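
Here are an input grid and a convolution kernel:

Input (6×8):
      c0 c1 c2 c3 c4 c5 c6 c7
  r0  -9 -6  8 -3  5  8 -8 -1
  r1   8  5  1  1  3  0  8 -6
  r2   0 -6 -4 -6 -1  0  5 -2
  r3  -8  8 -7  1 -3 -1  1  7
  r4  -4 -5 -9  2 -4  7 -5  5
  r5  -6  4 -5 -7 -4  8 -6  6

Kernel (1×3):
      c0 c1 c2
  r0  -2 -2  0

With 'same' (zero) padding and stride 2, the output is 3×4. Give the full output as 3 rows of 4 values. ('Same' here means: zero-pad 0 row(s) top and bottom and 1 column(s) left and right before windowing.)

18 -4 -4 0
0 20 14 -10
8 28 4 -4

Output[0,0]: The receptive field on the zero-padded input at this output position is [0 -9 -6]. Elementwise product with the kernel and sum: 0·-2 + -9·-2.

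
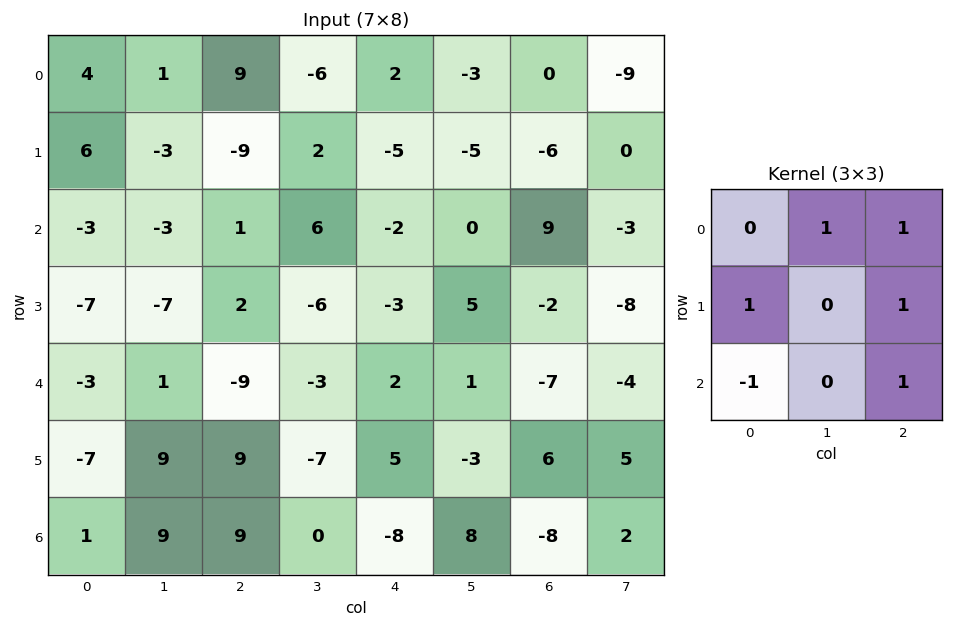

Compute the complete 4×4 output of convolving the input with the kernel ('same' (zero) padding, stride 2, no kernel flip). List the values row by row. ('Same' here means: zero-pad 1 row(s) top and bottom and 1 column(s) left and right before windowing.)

Output[0,0]: The receptive field on the zero-padded input at this output position is [0 0 0 / 0 4 1 / 0 6 -3]. Elementwise product with the kernel and sum: 0·1 + 0·1 + 0·1 + 1·1 + 0·-1 + -3·1.

-2 0 -16 -7
-7 -3 7 -22
-4 -22 4 -5
11 11 10 21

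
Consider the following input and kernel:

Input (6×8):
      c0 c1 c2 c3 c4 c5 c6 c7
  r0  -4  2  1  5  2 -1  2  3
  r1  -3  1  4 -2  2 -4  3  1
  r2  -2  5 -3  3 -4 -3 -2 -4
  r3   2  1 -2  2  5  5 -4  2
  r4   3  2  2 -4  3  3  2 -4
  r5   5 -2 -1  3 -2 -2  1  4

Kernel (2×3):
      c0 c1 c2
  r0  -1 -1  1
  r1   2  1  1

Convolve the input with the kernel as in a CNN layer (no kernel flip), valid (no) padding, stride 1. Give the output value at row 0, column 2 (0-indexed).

The receptive field on the input at this output position is [1 5 2 / 4 -2 2]. Elementwise product with the kernel and sum: 1·-1 + 5·-1 + 2·1 + 4·2 + -2·1 + 2·1.

4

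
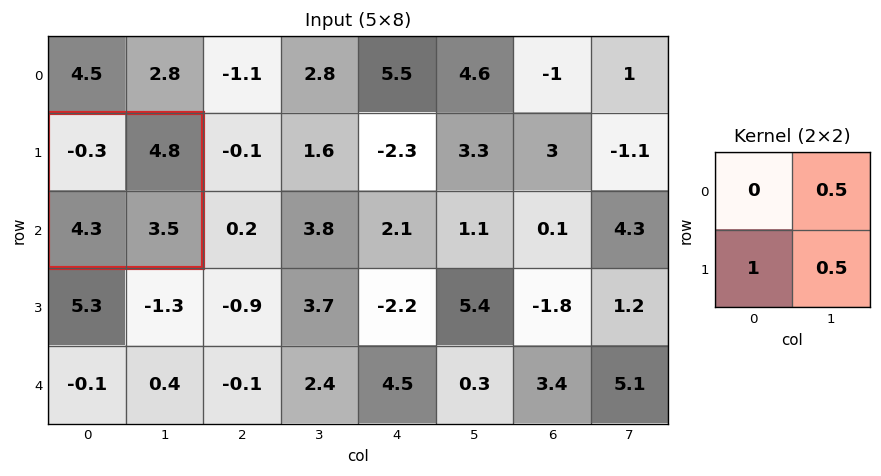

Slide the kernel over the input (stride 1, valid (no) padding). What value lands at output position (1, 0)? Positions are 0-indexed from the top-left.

The receptive field on the input at this output position is [-0.3 4.8 / 4.3 3.5]. Elementwise product with the kernel and sum: 4.8·0.5 + 4.3·1 + 3.5·0.5.

8.45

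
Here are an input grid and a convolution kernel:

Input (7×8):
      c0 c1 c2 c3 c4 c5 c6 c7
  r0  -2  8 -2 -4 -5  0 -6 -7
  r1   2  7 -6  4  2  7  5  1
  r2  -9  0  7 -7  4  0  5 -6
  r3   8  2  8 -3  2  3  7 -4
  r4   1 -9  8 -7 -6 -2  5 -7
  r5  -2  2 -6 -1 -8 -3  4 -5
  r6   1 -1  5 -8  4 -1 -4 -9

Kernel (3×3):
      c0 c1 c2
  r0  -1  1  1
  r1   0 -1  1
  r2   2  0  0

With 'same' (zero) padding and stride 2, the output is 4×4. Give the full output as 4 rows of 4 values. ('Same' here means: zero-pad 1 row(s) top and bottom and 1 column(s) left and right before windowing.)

Output[0,0]: The receptive field on the zero-padded input at this output position is [0 0 0 / 0 -2 8 / 0 2 7]. Elementwise product with the kernel and sum: 0·-1 + 0·1 + 0·1 + -2·-1 + 8·1 + 0·2.

10 12 13 13
18 -19 -5 -6
0 -8 10 -18
-2 -22 -15 -3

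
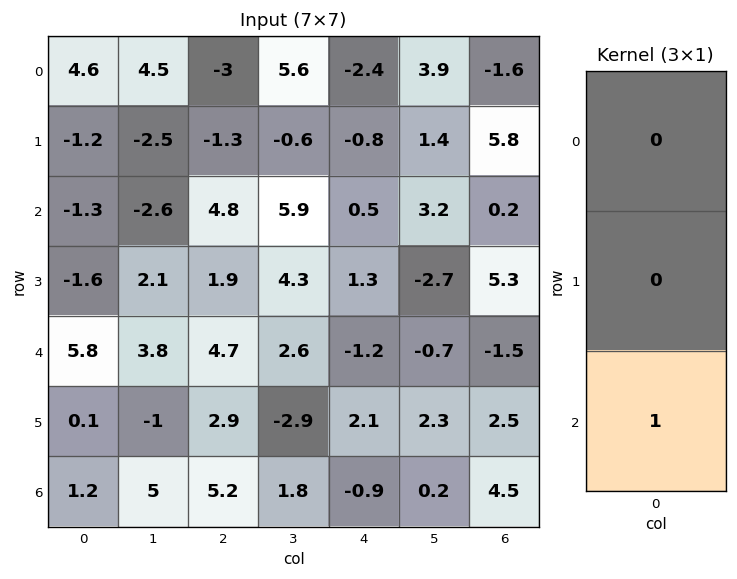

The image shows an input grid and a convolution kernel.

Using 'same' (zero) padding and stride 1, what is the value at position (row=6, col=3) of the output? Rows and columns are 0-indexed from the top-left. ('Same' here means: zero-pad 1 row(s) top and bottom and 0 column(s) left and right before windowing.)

The receptive field on the zero-padded input at this output position is [-2.9 / 1.8 / 0]. Elementwise product with the kernel and sum: 0·1.

0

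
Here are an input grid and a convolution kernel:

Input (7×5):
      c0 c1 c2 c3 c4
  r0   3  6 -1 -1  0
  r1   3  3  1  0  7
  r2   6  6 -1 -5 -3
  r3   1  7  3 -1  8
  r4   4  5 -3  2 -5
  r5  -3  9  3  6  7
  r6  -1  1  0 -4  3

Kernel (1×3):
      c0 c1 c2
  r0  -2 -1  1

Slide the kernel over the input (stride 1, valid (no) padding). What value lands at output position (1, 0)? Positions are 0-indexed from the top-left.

The receptive field on the input at this output position is [3 3 1]. Elementwise product with the kernel and sum: 3·-2 + 3·-1 + 1·1.

-8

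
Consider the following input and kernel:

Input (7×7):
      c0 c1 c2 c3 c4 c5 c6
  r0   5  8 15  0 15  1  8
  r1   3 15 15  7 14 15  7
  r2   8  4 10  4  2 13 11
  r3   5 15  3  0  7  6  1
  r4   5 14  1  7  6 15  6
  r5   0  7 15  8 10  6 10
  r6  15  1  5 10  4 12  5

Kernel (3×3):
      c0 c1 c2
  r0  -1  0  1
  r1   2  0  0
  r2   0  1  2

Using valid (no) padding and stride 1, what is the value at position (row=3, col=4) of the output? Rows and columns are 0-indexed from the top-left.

32

The receptive field on the input at this output position is [7 6 1 / 6 15 6 / 10 6 10]. Elementwise product with the kernel and sum: 7·-1 + 1·1 + 6·2 + 6·1 + 10·2.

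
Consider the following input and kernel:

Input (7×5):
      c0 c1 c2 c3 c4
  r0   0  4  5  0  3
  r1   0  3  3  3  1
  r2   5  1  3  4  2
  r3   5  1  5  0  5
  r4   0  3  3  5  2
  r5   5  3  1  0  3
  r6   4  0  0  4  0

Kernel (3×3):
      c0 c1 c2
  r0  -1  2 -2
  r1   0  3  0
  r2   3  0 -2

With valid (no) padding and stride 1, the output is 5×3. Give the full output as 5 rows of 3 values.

16 10 3
8 9 18
-12 11 6
9 27 -3
21 -12 3

Output[0,0]: The receptive field on the input at this output position is [0 4 5 / 0 3 3 / 5 1 3]. Elementwise product with the kernel and sum: 0·-1 + 4·2 + 5·-2 + 3·3 + 5·3 + 3·-2.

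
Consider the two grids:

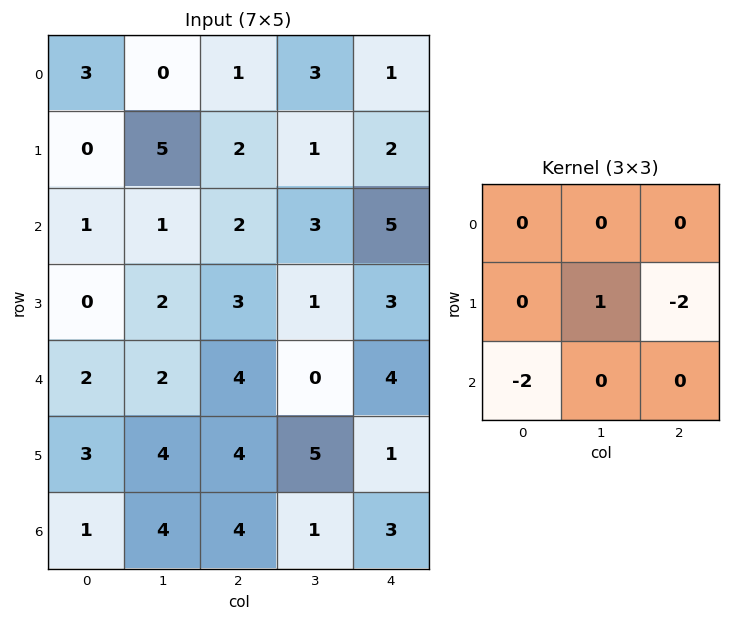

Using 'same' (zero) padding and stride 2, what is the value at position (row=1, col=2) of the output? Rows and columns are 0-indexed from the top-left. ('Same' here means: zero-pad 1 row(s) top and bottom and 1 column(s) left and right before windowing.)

3

The receptive field on the zero-padded input at this output position is [1 2 0 / 3 5 0 / 1 3 0]. Elementwise product with the kernel and sum: 5·1 + 0·-2 + 1·-2.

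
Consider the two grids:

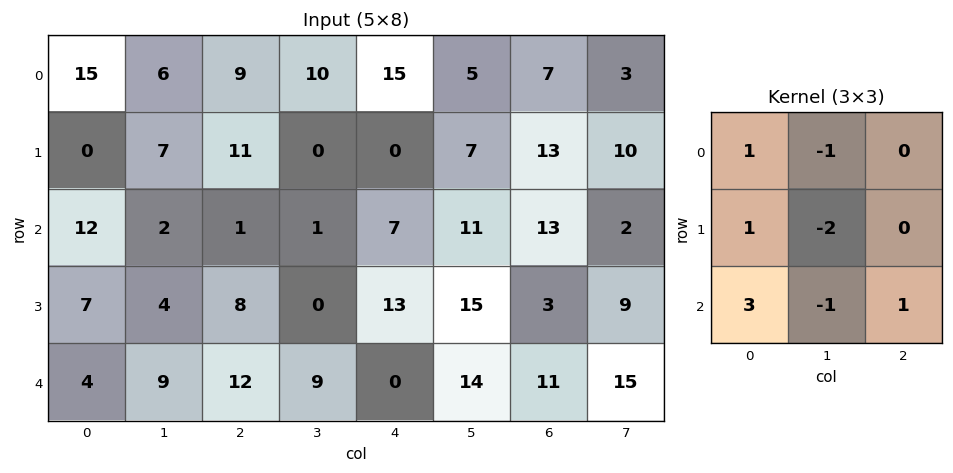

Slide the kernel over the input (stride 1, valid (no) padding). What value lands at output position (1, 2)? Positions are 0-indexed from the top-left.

The receptive field on the input at this output position is [11 0 0 / 1 1 7 / 8 0 13]. Elementwise product with the kernel and sum: 11·1 + 0·-1 + 1·1 + 1·-2 + 8·3 + 0·-1 + 13·1.

47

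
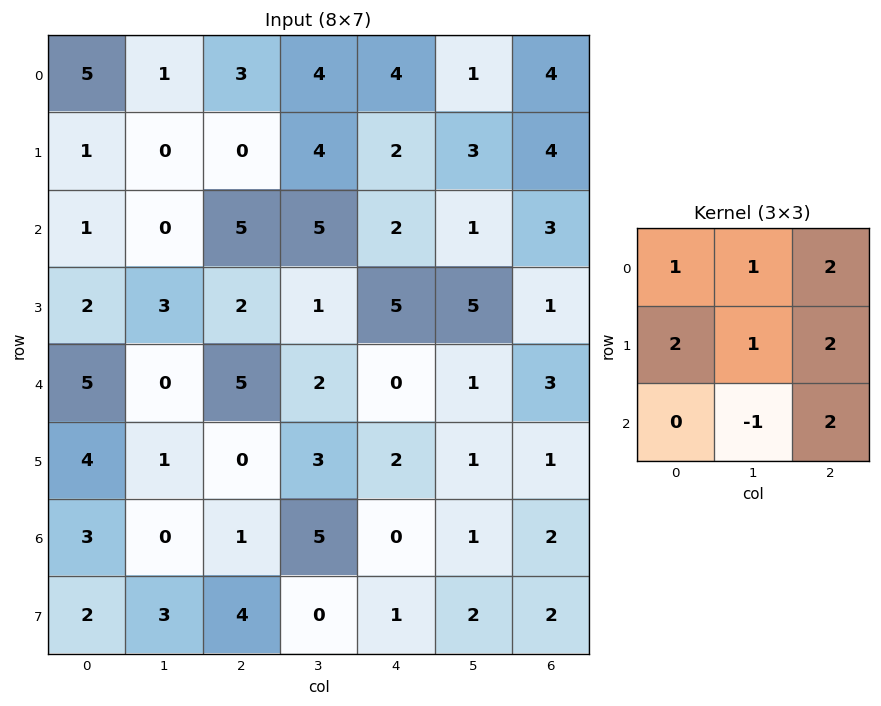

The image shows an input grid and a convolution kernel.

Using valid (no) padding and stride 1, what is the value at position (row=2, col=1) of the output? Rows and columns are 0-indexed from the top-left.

The receptive field on the input at this output position is [0 5 5 / 3 2 1 / 0 5 2]. Elementwise product with the kernel and sum: 0·1 + 5·1 + 5·2 + 3·2 + 2·1 + 1·2 + 5·-1 + 2·2.

24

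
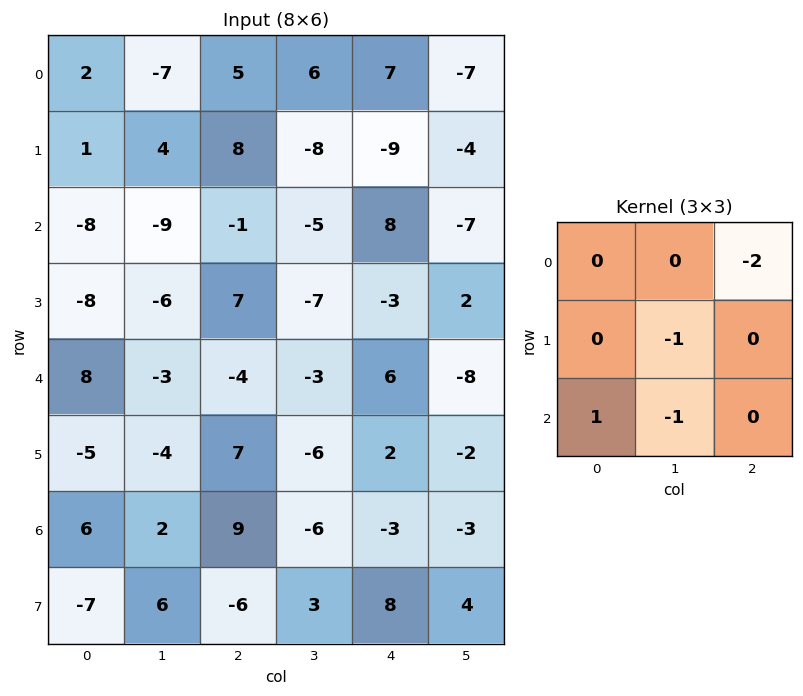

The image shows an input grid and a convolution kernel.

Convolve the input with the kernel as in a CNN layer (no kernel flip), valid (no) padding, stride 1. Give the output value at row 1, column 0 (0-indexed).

-9

The receptive field on the input at this output position is [1 4 8 / -8 -9 -1 / -8 -6 7]. Elementwise product with the kernel and sum: 8·-2 + -9·-1 + -8·1 + -6·-1.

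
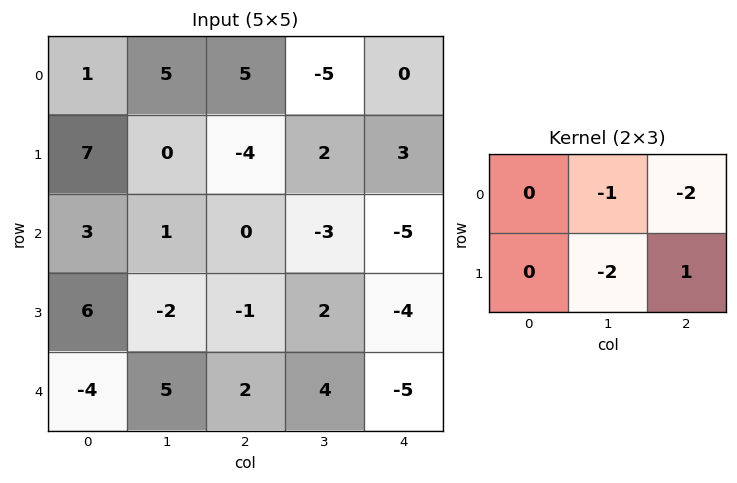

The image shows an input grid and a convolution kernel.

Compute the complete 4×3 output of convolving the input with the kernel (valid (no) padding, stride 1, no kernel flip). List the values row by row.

-19 15 4
6 -3 -7
2 10 5
-4 -3 -7

Output[0,0]: The receptive field on the input at this output position is [1 5 5 / 7 0 -4]. Elementwise product with the kernel and sum: 5·-1 + 5·-2 + 0·-2 + -4·1.
Output[0,1]: The receptive field on the input at this output position is [5 5 -5 / 0 -4 2]. Elementwise product with the kernel and sum: 5·-1 + -5·-2 + -4·-2 + 2·1.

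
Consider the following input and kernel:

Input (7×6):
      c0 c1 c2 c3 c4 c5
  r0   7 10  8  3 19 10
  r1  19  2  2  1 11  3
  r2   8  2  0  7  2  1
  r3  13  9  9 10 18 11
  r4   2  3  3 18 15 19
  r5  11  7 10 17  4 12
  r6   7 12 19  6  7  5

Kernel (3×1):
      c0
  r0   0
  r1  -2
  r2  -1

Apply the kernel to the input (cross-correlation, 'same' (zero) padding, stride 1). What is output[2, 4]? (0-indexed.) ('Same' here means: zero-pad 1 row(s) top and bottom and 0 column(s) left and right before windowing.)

-22

The receptive field on the zero-padded input at this output position is [11 / 2 / 18]. Elementwise product with the kernel and sum: 2·-2 + 18·-1.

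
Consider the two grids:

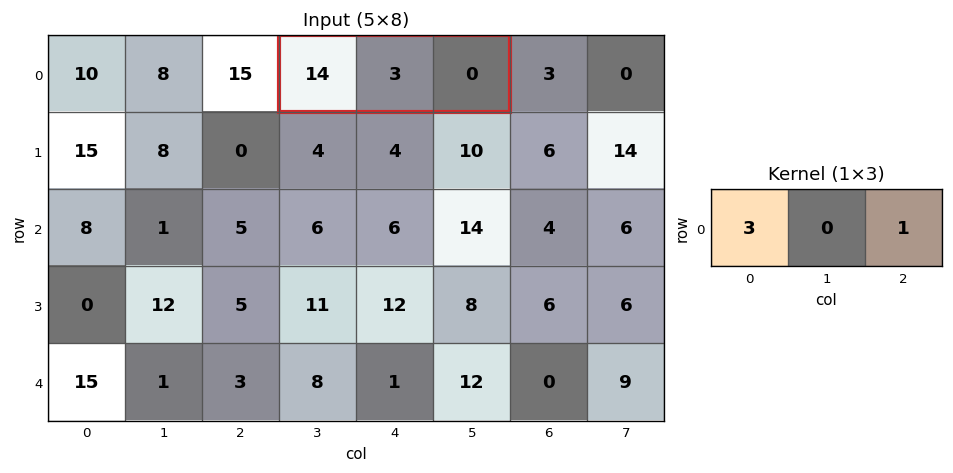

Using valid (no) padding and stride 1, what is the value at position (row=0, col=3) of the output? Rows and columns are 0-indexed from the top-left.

42

The receptive field on the input at this output position is [14 3 0]. Elementwise product with the kernel and sum: 14·3 + 0·1.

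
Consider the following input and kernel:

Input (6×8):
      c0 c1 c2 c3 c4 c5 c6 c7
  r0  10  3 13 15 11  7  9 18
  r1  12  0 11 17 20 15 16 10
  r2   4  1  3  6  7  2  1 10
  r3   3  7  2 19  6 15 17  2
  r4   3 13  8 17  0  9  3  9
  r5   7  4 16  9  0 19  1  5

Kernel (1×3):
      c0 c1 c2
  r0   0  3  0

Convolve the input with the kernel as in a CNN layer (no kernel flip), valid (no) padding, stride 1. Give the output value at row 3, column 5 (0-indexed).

51

The receptive field on the input at this output position is [15 17 2]. Elementwise product with the kernel and sum: 17·3.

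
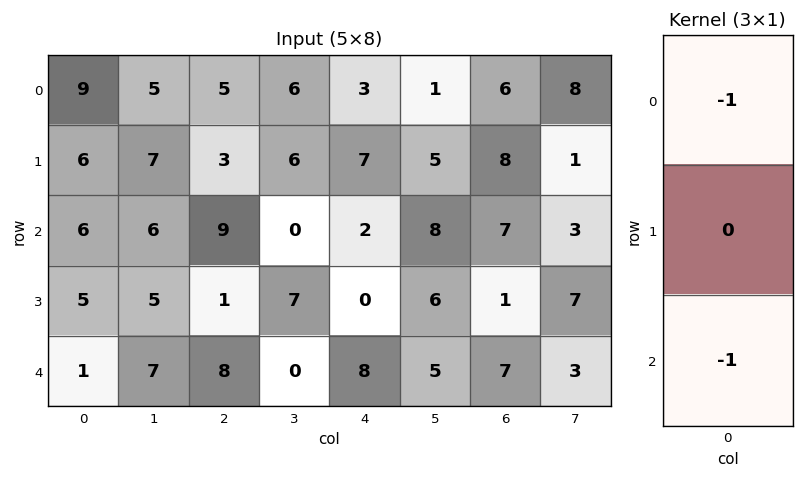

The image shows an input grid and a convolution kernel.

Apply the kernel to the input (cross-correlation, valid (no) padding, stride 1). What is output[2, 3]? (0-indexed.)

The receptive field on the input at this output position is [0 / 7 / 0]. Elementwise product with the kernel and sum: 0·-1 + 0·-1.

0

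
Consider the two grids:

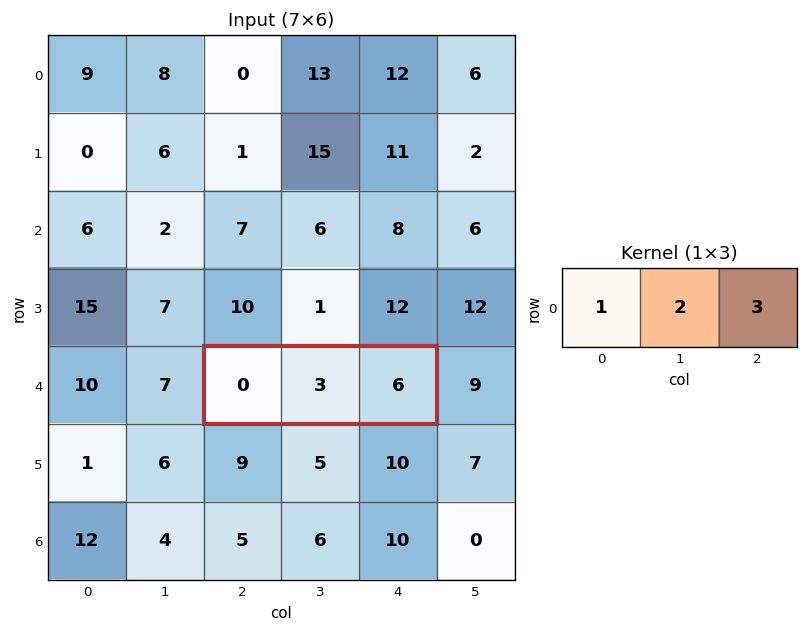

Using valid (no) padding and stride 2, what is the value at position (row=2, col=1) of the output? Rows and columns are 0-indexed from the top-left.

24

The receptive field on the input at this output position is [0 3 6]. Elementwise product with the kernel and sum: 0·1 + 3·2 + 6·3.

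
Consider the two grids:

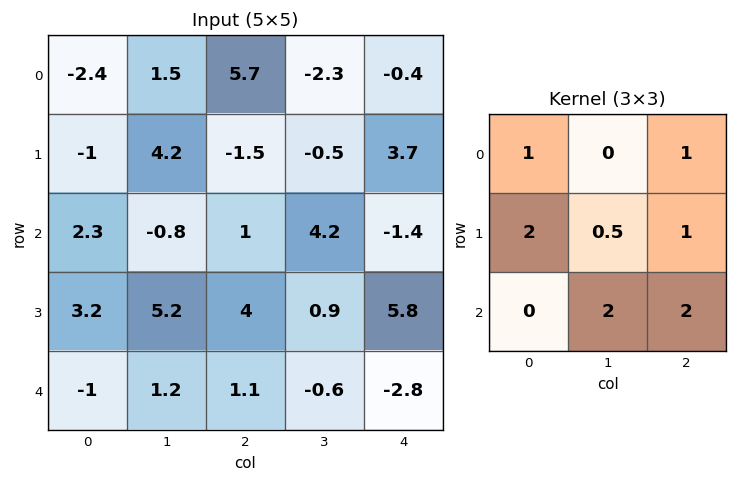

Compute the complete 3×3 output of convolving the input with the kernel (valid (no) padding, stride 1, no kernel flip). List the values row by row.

Output[0,0]: The receptive field on the input at this output position is [-2.4 1.5 5.7 / -1 4.2 -1.5 / 2.3 -0.8 1]. Elementwise product with the kernel and sum: -2.4·1 + 5.7·1 + -1·2 + 4.2·0.5 + -1.5·1 + -0.8·2 + 1·2.

2.3 16.75 11.35
21.1 16.6 18.3
20.9 17.7 7.05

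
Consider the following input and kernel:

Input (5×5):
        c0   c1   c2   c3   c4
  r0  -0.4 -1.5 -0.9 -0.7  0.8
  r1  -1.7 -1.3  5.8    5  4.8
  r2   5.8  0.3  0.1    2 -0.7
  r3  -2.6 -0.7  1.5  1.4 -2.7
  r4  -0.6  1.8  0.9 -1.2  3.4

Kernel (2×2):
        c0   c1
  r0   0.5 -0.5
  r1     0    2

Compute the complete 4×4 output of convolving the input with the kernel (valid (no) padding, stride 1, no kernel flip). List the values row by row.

-2.05 11.3 9.9 8.85
0.4 -3.35 4.4 -1.3
1.35 3.1 1.85 -4.05
2.65 0.7 -2.35 8.85

Output[0,0]: The receptive field on the input at this output position is [-0.4 -1.5 / -1.7 -1.3]. Elementwise product with the kernel and sum: -0.4·0.5 + -1.5·-0.5 + -1.3·2.
Output[0,1]: The receptive field on the input at this output position is [-1.5 -0.9 / -1.3 5.8]. Elementwise product with the kernel and sum: -1.5·0.5 + -0.9·-0.5 + 5.8·2.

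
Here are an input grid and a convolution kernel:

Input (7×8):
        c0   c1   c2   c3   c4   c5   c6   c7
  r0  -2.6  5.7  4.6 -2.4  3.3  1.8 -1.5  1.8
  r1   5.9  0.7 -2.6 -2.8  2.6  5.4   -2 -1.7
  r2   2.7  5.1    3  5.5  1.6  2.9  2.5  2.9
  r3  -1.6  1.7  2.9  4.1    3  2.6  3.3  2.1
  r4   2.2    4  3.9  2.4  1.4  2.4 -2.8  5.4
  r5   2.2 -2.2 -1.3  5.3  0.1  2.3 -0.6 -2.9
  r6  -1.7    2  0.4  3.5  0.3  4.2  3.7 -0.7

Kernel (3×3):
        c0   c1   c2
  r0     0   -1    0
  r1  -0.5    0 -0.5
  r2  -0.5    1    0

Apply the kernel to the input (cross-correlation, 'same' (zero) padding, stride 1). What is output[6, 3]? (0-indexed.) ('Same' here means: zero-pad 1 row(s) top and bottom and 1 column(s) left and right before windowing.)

The receptive field on the zero-padded input at this output position is [-1.3 5.3 0.1 / 0.4 3.5 0.3 / 0 0 0]. Elementwise product with the kernel and sum: 5.3·-1 + 0.4·-0.5 + 0.3·-0.5 + 0·-0.5 + 0·1.

-5.65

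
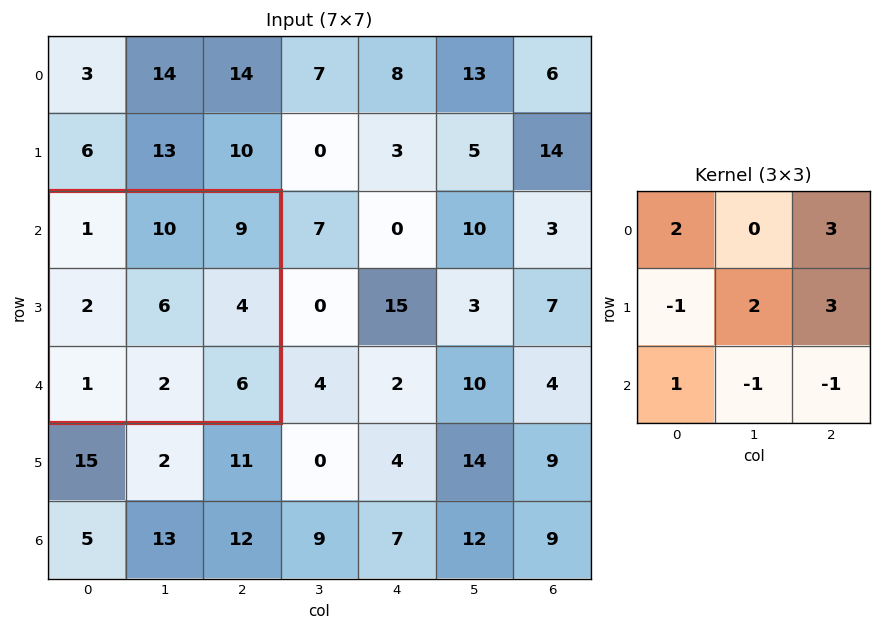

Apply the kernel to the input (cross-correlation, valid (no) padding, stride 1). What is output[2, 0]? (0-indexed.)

44

The receptive field on the input at this output position is [1 10 9 / 2 6 4 / 1 2 6]. Elementwise product with the kernel and sum: 1·2 + 9·3 + 2·-1 + 6·2 + 4·3 + 1·1 + 2·-1 + 6·-1.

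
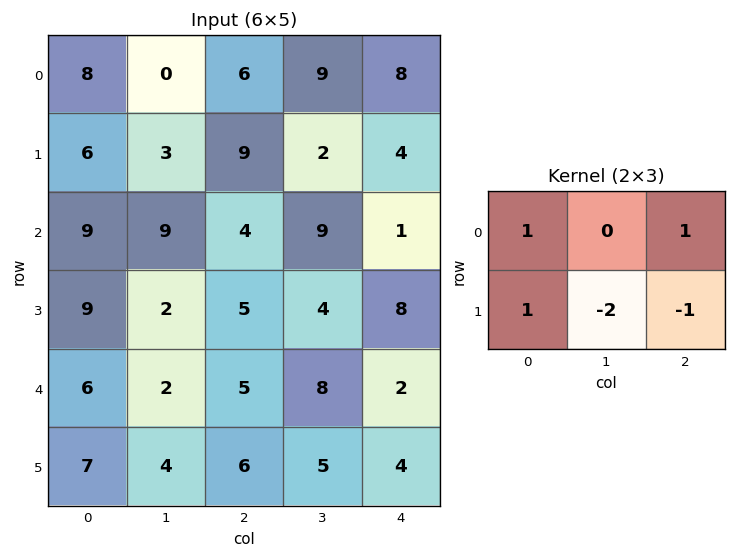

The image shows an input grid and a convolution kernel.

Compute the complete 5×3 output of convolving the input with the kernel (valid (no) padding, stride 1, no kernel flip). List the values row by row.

5 -8 15
2 -3 -2
13 6 -6
11 -10 0
4 -3 -1

Output[0,0]: The receptive field on the input at this output position is [8 0 6 / 6 3 9]. Elementwise product with the kernel and sum: 8·1 + 6·1 + 6·1 + 3·-2 + 9·-1.
Output[0,1]: The receptive field on the input at this output position is [0 6 9 / 3 9 2]. Elementwise product with the kernel and sum: 0·1 + 9·1 + 3·1 + 9·-2 + 2·-1.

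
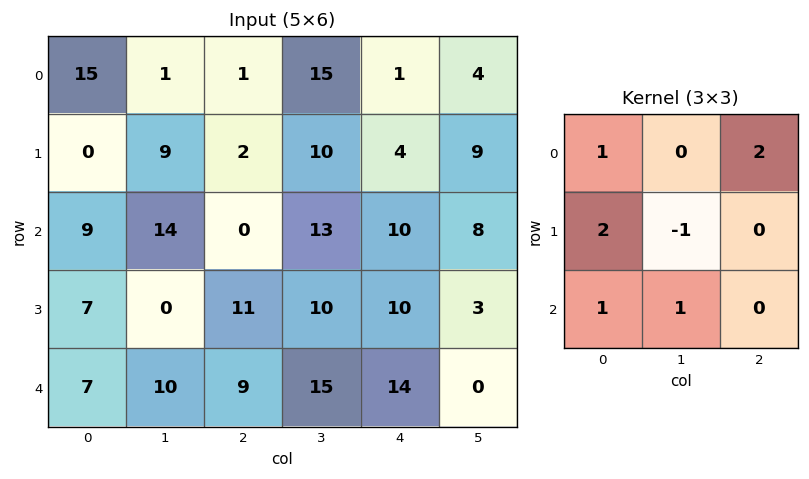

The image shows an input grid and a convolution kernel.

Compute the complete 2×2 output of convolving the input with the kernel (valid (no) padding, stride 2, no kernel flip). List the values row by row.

31 10
40 56

Output[0,0]: The receptive field on the input at this output position is [15 1 1 / 0 9 2 / 9 14 0]. Elementwise product with the kernel and sum: 15·1 + 1·2 + 0·2 + 9·-1 + 9·1 + 14·1.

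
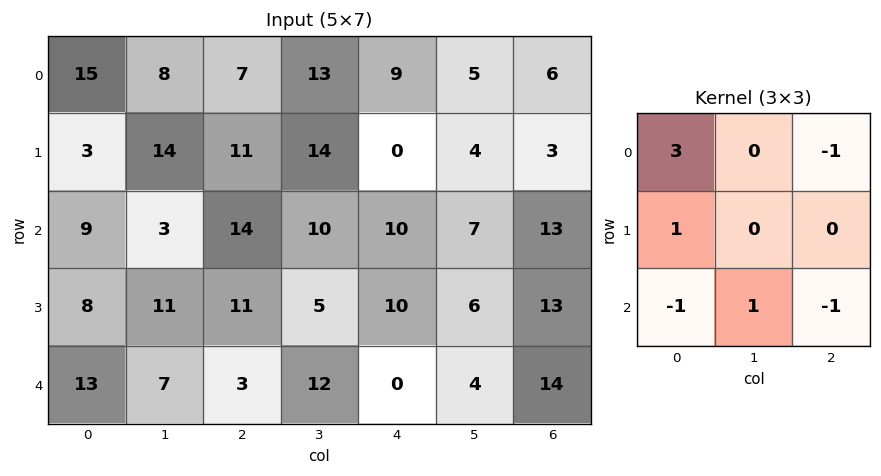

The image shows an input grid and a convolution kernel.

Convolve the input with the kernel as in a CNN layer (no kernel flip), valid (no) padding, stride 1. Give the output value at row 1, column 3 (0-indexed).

47

The receptive field on the input at this output position is [14 0 4 / 10 10 7 / 5 10 6]. Elementwise product with the kernel and sum: 14·3 + 4·-1 + 10·1 + 5·-1 + 10·1 + 6·-1.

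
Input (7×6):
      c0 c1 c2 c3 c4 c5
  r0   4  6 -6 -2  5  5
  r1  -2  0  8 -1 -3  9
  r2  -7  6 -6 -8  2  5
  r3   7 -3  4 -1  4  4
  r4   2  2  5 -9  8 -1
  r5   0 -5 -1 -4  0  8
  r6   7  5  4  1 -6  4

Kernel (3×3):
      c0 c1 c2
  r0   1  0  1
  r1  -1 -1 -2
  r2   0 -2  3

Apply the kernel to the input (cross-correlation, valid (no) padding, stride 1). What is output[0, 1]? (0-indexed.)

-14

The receptive field on the input at this output position is [6 -6 -2 / 0 8 -1 / 6 -6 -8]. Elementwise product with the kernel and sum: 6·1 + -2·1 + 0·-1 + 8·-1 + -1·-2 + -6·-2 + -8·3.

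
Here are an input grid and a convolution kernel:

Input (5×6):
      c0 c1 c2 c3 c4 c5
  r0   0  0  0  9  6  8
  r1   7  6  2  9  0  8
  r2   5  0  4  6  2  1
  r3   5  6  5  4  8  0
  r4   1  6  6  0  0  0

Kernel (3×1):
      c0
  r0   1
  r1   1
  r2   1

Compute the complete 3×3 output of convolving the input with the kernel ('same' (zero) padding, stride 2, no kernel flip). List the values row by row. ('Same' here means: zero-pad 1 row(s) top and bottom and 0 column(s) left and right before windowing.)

7 2 6
17 11 10
6 11 8

Output[0,0]: The receptive field on the zero-padded input at this output position is [0 / 0 / 7]. Elementwise product with the kernel and sum: 0·1 + 0·1 + 7·1.
Output[0,1]: The receptive field on the zero-padded input at this output position is [0 / 0 / 2]. Elementwise product with the kernel and sum: 0·1 + 0·1 + 2·1.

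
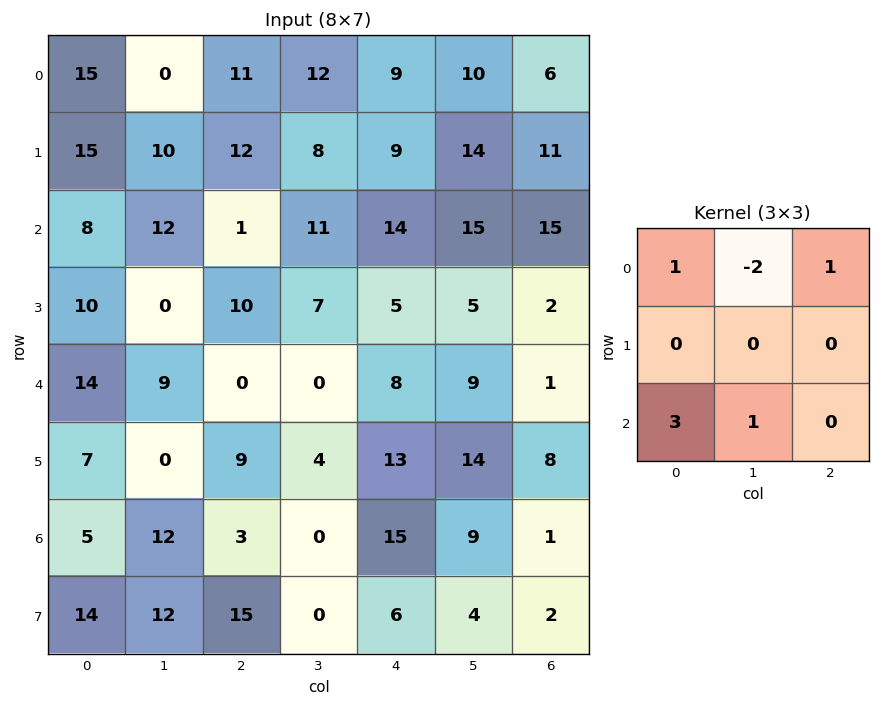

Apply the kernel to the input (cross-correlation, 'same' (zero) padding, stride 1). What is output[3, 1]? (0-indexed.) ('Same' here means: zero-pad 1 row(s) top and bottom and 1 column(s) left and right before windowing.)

36

The receptive field on the zero-padded input at this output position is [8 12 1 / 10 0 10 / 14 9 0]. Elementwise product with the kernel and sum: 8·1 + 12·-2 + 1·1 + 14·3 + 9·1.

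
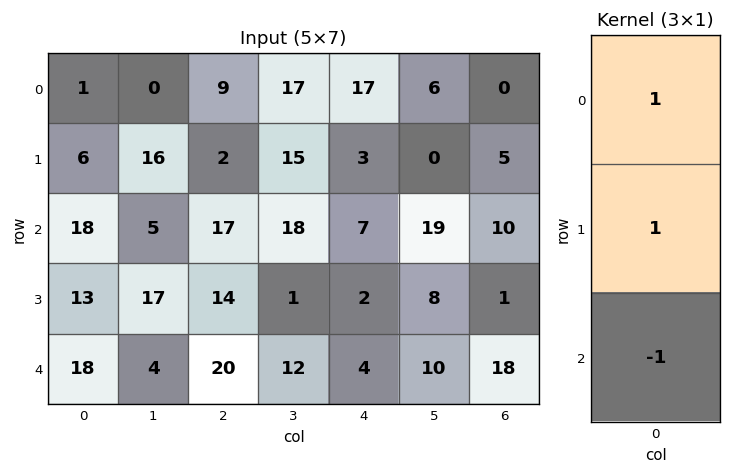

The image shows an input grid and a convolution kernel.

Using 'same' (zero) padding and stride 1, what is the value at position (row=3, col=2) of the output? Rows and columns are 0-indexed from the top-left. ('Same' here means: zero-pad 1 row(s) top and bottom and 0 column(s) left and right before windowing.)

The receptive field on the zero-padded input at this output position is [17 / 14 / 20]. Elementwise product with the kernel and sum: 17·1 + 14·1 + 20·-1.

11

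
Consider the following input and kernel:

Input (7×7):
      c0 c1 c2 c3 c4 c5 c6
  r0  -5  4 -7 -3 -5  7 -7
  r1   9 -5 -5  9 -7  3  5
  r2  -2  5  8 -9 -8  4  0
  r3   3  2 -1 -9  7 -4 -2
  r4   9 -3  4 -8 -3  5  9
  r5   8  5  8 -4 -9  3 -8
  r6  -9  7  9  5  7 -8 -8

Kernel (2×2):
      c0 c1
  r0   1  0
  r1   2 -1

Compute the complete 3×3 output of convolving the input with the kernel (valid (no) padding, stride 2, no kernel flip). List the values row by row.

Output[0,0]: The receptive field on the input at this output position is [-5 4 / 9 -5]. Elementwise product with the kernel and sum: -5·1 + 9·2 + -5·-1.

18 -26 -22
2 15 10
20 24 -24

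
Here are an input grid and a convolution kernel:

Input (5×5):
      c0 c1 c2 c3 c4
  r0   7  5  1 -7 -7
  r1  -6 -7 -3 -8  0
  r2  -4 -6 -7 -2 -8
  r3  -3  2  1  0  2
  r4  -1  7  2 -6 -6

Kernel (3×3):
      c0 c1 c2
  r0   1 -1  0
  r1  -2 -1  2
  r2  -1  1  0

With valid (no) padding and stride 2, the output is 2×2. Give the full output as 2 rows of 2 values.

13 27
16 -11

Output[0,0]: The receptive field on the input at this output position is [7 5 1 / -6 -7 -3 / -4 -6 -7]. Elementwise product with the kernel and sum: 7·1 + 5·-1 + -6·-2 + -7·-1 + -3·2 + -4·-1 + -6·1.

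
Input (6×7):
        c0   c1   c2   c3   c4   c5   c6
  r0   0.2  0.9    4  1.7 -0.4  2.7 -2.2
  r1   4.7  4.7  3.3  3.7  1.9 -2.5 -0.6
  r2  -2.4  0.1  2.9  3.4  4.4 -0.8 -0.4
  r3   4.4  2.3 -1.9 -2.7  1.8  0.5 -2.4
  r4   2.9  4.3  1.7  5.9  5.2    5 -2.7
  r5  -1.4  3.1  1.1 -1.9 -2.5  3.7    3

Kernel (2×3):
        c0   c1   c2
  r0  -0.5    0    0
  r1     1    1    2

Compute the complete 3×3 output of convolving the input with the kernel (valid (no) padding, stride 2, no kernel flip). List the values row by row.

Output[0,0]: The receptive field on the input at this output position is [0.2 0.9 4 / 4.7 4.7 3.3]. Elementwise product with the kernel and sum: 0.2·-0.5 + 4.7·1 + 4.7·1 + 3.3·2.

15.9 8.8 -1.6
4.1 -2.45 -4.7
2.45 -6.65 4.6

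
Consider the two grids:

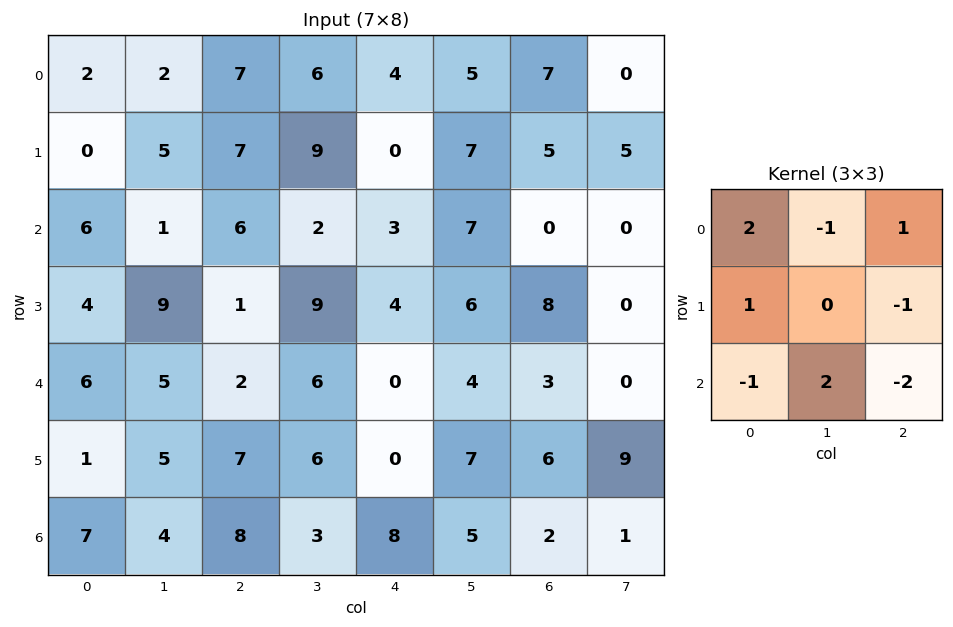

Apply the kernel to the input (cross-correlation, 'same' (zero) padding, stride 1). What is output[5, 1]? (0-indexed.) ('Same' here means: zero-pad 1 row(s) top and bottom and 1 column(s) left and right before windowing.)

The receptive field on the zero-padded input at this output position is [6 5 2 / 1 5 7 / 7 4 8]. Elementwise product with the kernel and sum: 6·2 + 5·-1 + 2·1 + 1·1 + 7·-1 + 7·-1 + 4·2 + 8·-2.

-12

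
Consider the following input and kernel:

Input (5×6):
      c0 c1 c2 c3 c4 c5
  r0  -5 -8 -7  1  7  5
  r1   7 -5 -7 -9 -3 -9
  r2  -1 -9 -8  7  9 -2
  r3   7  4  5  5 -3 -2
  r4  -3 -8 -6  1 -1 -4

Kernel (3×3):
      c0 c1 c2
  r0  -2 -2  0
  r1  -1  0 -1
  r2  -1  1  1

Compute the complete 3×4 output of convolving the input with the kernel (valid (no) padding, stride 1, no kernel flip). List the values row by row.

10 52 46 2
7 32 28 9
-3 28 6 -41

Output[0,0]: The receptive field on the input at this output position is [-5 -8 -7 / 7 -5 -7 / -1 -9 -8]. Elementwise product with the kernel and sum: -5·-2 + -8·-2 + 7·-1 + -7·-1 + -1·-1 + -9·1 + -8·1.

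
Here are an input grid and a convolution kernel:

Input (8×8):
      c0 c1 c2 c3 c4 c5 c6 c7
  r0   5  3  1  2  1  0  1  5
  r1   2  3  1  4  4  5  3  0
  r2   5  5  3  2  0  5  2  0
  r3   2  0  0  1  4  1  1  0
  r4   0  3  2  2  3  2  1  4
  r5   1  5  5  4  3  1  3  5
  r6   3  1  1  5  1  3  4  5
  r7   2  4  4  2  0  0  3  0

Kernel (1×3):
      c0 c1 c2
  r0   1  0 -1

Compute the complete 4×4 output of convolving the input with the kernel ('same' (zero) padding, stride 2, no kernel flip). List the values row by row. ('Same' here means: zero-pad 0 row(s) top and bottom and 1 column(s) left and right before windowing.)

Output[0,0]: The receptive field on the zero-padded input at this output position is [0 5 3]. Elementwise product with the kernel and sum: 0·1 + 3·-1.

-3 1 2 -5
-5 3 -3 5
-3 1 0 -2
-1 -4 2 -2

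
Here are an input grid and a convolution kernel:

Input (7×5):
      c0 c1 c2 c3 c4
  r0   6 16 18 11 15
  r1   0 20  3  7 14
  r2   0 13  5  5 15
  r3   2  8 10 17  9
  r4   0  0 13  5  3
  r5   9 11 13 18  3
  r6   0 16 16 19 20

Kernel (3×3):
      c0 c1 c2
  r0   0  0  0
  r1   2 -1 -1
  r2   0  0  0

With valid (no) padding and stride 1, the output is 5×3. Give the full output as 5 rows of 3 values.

-23 30 -15
-18 16 -10
-14 -11 -6
-13 -18 18
-6 -9 5

Output[0,0]: The receptive field on the input at this output position is [6 16 18 / 0 20 3 / 0 13 5]. Elementwise product with the kernel and sum: 0·2 + 20·-1 + 3·-1.
Output[0,1]: The receptive field on the input at this output position is [16 18 11 / 20 3 7 / 13 5 5]. Elementwise product with the kernel and sum: 20·2 + 3·-1 + 7·-1.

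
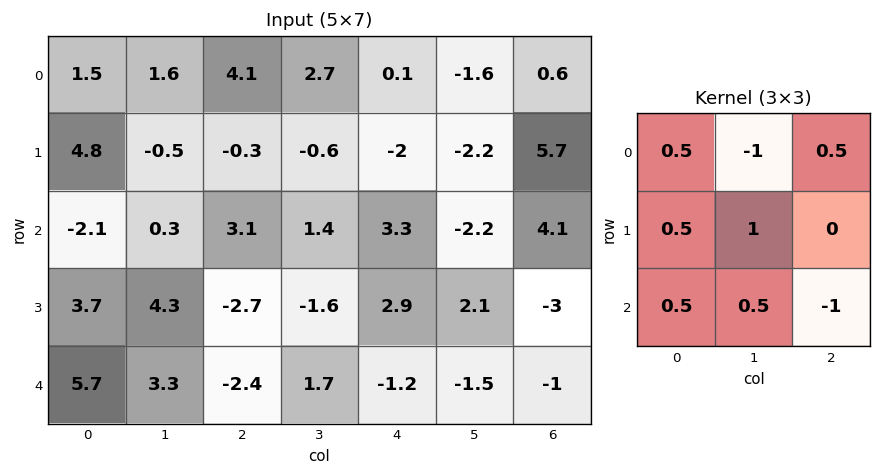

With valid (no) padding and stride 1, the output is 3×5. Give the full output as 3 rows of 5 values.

-0.9 -2.2 -2.4 2.7 -4.8
8.7 5.4 -2.65 3.15 9
13.25 -4.05 -0.3 0.15 9.1

Output[0,0]: The receptive field on the input at this output position is [1.5 1.6 4.1 / 4.8 -0.5 -0.3 / -2.1 0.3 3.1]. Elementwise product with the kernel and sum: 1.5·0.5 + 1.6·-1 + 4.1·0.5 + 4.8·0.5 + -0.5·1 + -2.1·0.5 + 0.3·0.5 + 3.1·-1.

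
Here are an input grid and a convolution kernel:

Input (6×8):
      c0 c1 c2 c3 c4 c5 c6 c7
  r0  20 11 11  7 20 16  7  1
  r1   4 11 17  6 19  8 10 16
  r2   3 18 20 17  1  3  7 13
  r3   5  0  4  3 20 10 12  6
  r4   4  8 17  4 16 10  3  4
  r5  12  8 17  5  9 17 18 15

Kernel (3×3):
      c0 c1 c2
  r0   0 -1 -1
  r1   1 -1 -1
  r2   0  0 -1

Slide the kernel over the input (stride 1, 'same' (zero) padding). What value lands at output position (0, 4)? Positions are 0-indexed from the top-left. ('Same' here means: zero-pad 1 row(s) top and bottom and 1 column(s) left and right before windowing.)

-37

The receptive field on the zero-padded input at this output position is [0 0 0 / 7 20 16 / 6 19 8]. Elementwise product with the kernel and sum: 0·-1 + 0·-1 + 7·1 + 20·-1 + 16·-1 + 8·-1.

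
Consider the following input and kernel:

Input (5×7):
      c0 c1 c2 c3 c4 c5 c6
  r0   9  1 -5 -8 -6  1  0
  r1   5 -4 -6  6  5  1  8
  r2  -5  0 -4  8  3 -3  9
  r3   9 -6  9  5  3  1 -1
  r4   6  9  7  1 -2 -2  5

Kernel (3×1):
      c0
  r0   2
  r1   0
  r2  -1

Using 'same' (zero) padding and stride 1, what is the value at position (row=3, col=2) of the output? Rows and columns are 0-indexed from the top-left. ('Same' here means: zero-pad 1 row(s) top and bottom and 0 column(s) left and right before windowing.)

-15

The receptive field on the zero-padded input at this output position is [-4 / 9 / 7]. Elementwise product with the kernel and sum: -4·2 + 7·-1.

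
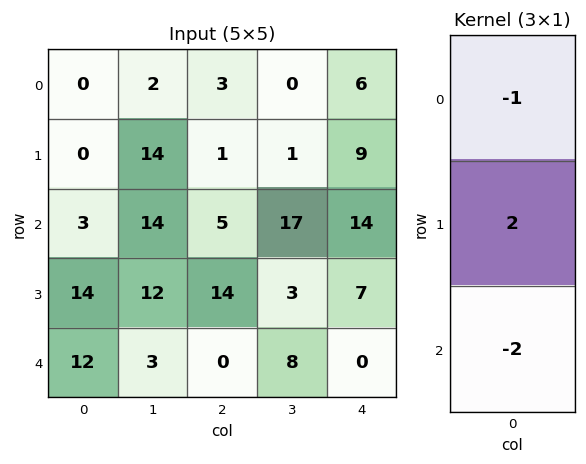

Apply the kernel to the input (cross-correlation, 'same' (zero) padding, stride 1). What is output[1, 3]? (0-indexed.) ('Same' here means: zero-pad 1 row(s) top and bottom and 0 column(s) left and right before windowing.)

The receptive field on the zero-padded input at this output position is [0 / 1 / 17]. Elementwise product with the kernel and sum: 0·-1 + 1·2 + 17·-2.

-32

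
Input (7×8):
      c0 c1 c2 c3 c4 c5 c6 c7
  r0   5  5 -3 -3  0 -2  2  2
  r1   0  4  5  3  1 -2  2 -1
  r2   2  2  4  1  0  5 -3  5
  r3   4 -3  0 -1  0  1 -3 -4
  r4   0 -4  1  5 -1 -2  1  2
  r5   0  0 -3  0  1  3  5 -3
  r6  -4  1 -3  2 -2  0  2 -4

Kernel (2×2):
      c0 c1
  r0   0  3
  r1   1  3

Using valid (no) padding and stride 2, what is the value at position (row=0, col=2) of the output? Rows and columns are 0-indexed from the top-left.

The receptive field on the input at this output position is [0 -2 / 1 -2]. Elementwise product with the kernel and sum: -2·3 + 1·1 + -2·3.

-11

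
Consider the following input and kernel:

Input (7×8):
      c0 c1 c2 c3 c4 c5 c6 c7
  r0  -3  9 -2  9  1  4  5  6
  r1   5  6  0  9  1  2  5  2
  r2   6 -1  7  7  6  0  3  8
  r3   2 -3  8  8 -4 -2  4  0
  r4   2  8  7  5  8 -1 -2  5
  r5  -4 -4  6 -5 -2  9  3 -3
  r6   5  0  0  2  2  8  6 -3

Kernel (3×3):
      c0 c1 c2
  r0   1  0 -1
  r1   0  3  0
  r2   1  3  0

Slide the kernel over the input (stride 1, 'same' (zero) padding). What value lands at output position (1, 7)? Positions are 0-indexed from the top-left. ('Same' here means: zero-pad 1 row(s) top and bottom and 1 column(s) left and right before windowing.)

38

The receptive field on the zero-padded input at this output position is [5 6 0 / 5 2 0 / 3 8 0]. Elementwise product with the kernel and sum: 5·1 + 0·-1 + 2·3 + 3·1 + 8·3.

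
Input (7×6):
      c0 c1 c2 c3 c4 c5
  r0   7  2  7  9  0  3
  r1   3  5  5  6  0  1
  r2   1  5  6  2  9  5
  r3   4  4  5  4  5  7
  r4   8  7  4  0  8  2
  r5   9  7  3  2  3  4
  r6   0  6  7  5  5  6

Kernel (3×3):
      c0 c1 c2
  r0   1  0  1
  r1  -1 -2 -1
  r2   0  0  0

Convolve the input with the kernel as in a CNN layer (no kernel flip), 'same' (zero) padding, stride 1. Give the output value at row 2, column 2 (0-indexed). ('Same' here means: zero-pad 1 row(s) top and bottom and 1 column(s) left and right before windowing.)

-8

The receptive field on the zero-padded input at this output position is [5 5 6 / 5 6 2 / 4 5 4]. Elementwise product with the kernel and sum: 5·1 + 6·1 + 5·-1 + 6·-2 + 2·-1.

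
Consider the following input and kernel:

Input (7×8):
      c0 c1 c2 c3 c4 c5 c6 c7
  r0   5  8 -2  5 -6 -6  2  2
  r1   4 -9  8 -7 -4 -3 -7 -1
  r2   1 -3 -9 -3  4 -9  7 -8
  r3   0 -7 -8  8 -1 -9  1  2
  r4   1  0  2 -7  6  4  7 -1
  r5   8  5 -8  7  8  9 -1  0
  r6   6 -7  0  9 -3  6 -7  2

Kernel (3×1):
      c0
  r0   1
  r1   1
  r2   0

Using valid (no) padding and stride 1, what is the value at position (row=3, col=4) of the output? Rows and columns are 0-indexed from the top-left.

The receptive field on the input at this output position is [-1 / 6 / 8]. Elementwise product with the kernel and sum: -1·1 + 6·1.

5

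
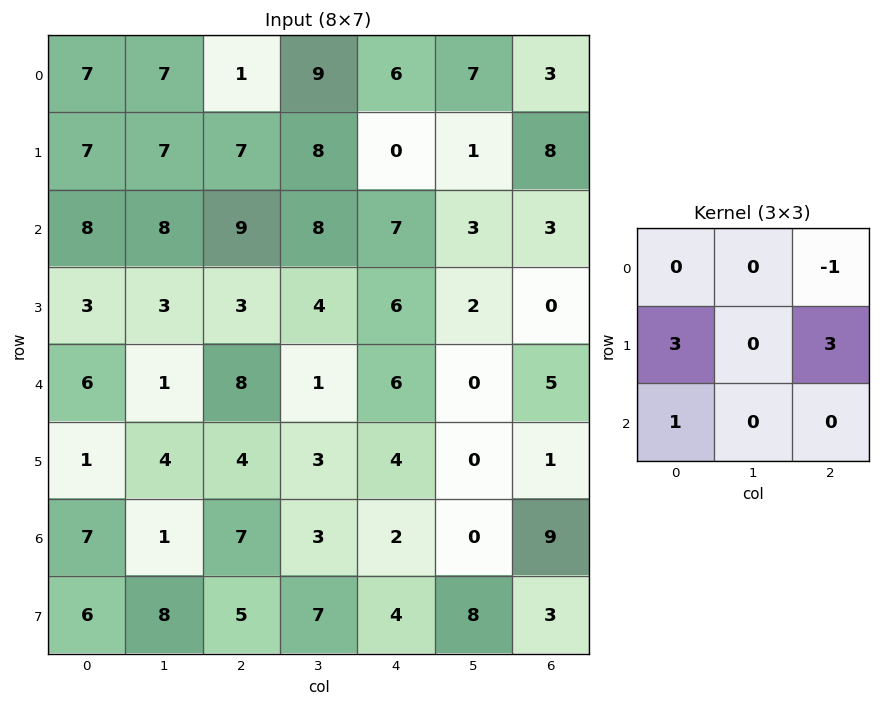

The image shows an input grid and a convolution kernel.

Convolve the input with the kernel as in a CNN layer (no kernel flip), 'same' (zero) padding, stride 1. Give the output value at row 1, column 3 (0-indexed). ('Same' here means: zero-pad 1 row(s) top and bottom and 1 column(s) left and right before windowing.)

24

The receptive field on the zero-padded input at this output position is [1 9 6 / 7 8 0 / 9 8 7]. Elementwise product with the kernel and sum: 6·-1 + 7·3 + 0·3 + 9·1.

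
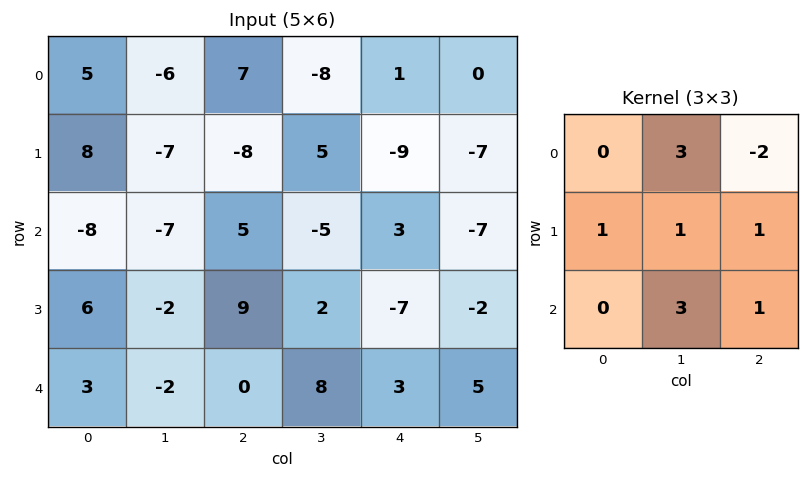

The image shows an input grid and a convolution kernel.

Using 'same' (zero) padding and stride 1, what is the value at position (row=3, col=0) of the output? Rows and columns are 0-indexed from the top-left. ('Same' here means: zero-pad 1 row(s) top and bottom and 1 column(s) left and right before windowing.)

The receptive field on the zero-padded input at this output position is [0 -8 -7 / 0 6 -2 / 0 3 -2]. Elementwise product with the kernel and sum: -8·3 + -7·-2 + 0·1 + 6·1 + -2·1 + 3·3 + -2·1.

1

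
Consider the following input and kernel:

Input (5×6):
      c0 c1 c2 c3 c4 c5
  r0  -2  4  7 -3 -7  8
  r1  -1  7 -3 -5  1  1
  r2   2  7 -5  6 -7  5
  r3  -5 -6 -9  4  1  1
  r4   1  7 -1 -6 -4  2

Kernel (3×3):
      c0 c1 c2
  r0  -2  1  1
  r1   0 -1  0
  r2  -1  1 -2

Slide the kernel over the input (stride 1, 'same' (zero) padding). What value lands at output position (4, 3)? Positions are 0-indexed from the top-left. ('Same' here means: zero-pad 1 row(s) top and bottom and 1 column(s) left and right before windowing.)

The receptive field on the zero-padded input at this output position is [-9 4 1 / -1 -6 -4 / 0 0 0]. Elementwise product with the kernel and sum: -9·-2 + 4·1 + 1·1 + -6·-1 + 0·-1 + 0·1 + 0·-2.

29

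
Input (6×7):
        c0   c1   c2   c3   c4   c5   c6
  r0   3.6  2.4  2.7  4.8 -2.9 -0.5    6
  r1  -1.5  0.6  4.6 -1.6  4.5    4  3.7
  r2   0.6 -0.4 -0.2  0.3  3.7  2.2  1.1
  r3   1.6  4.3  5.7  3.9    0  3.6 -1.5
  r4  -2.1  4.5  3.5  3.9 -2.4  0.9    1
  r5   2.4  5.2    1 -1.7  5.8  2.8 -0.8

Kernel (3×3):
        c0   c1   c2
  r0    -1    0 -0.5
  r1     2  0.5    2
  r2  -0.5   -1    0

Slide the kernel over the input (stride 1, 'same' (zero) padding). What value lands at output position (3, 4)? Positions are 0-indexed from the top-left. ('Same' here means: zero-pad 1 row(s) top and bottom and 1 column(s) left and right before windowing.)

14.05

The receptive field on the zero-padded input at this output position is [0.3 3.7 2.2 / 3.9 0 3.6 / 3.9 -2.4 0.9]. Elementwise product with the kernel and sum: 0.3·-1 + 2.2·-0.5 + 3.9·2 + 0·0.5 + 3.6·2 + 3.9·-0.5 + -2.4·-1.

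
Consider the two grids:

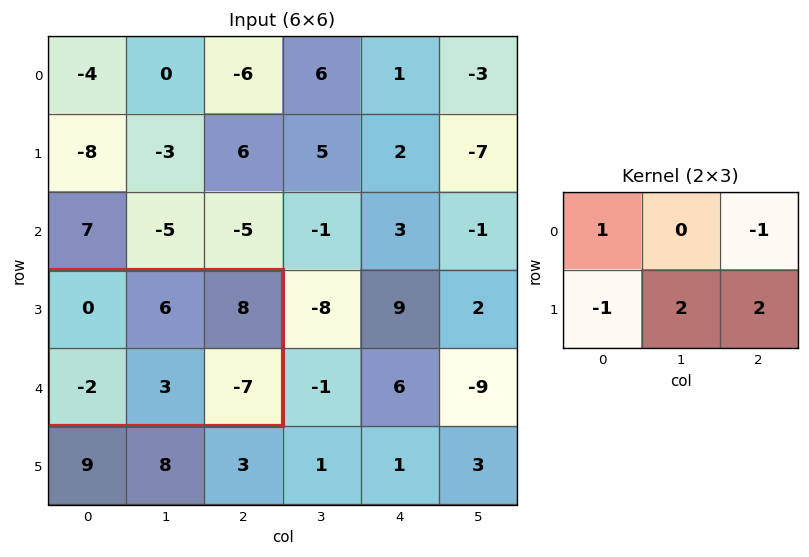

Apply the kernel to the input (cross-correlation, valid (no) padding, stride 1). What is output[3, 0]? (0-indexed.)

-14

The receptive field on the input at this output position is [0 6 8 / -2 3 -7]. Elementwise product with the kernel and sum: 0·1 + 8·-1 + -2·-1 + 3·2 + -7·2.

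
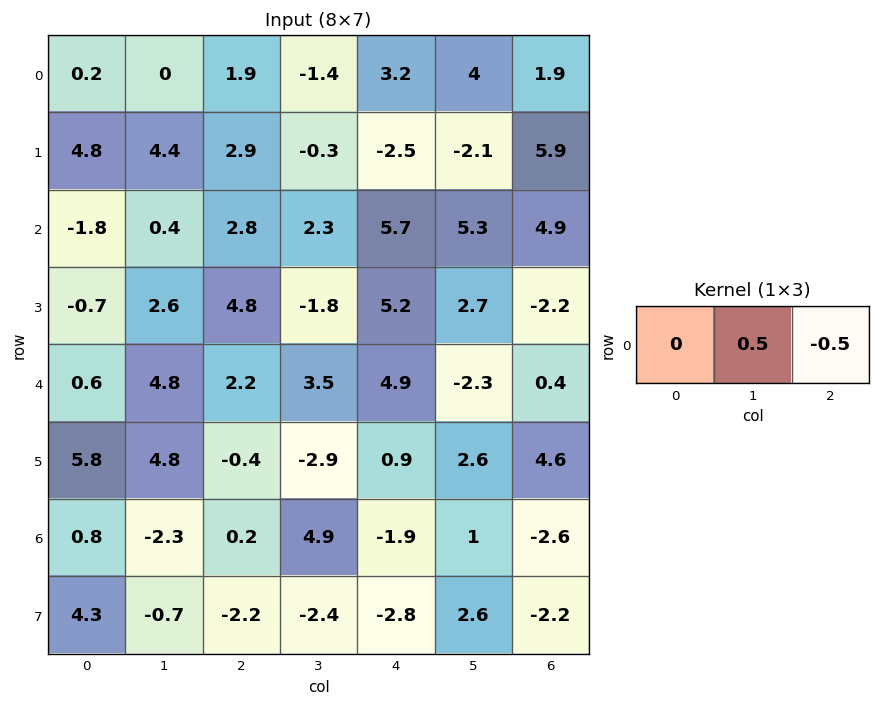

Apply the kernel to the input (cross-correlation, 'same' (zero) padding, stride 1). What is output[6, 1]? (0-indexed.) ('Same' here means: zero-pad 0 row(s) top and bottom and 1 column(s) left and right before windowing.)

The receptive field on the zero-padded input at this output position is [0.8 -2.3 0.2]. Elementwise product with the kernel and sum: -2.3·0.5 + 0.2·-0.5.

-1.25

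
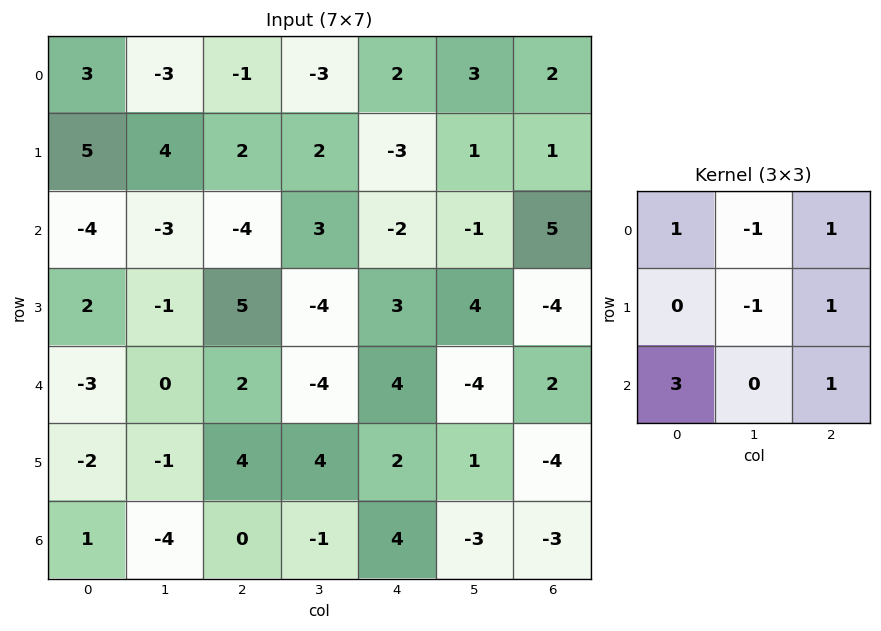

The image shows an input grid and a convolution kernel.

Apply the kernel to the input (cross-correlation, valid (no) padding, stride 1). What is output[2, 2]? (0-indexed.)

The receptive field on the input at this output position is [-4 3 -2 / 5 -4 3 / 2 -4 4]. Elementwise product with the kernel and sum: -4·1 + 3·-1 + -2·1 + -4·-1 + 3·1 + 2·3 + 4·1.

8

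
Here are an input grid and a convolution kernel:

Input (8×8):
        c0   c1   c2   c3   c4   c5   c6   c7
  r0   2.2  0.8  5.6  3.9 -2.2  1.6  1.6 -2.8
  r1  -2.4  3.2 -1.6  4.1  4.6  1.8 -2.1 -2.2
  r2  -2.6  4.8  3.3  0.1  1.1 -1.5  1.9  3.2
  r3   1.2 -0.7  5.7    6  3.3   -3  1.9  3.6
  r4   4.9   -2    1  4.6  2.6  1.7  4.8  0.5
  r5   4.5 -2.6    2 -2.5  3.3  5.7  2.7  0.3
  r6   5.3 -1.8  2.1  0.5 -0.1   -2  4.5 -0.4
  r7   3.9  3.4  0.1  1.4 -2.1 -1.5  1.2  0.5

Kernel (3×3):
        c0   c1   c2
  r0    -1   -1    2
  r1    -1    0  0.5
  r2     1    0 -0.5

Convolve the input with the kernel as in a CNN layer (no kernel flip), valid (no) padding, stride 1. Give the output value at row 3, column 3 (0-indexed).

-24.4

The receptive field on the input at this output position is [6 3.3 -3 / 4.6 2.6 1.7 / -2.5 3.3 5.7]. Elementwise product with the kernel and sum: 6·-1 + 3.3·-1 + -3·2 + 4.6·-1 + 1.7·0.5 + -2.5·1 + 5.7·-0.5.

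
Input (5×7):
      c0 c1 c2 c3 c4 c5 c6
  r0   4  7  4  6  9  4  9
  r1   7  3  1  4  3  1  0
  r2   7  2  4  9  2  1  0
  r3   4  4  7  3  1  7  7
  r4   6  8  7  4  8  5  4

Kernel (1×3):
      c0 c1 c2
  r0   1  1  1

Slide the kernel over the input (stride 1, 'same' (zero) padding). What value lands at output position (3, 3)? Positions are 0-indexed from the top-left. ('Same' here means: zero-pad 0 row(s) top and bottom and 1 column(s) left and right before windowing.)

The receptive field on the zero-padded input at this output position is [7 3 1]. Elementwise product with the kernel and sum: 7·1 + 3·1 + 1·1.

11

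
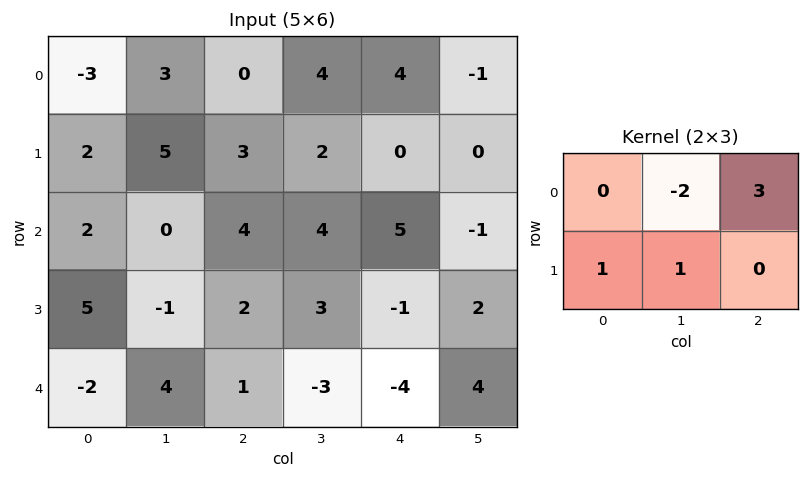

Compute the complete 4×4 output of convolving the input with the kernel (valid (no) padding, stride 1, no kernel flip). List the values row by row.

1 20 9 -9
1 4 4 9
16 5 12 -11
10 10 -11 1

Output[0,0]: The receptive field on the input at this output position is [-3 3 0 / 2 5 3]. Elementwise product with the kernel and sum: 3·-2 + 0·3 + 2·1 + 5·1.
Output[0,1]: The receptive field on the input at this output position is [3 0 4 / 5 3 2]. Elementwise product with the kernel and sum: 0·-2 + 4·3 + 5·1 + 3·1.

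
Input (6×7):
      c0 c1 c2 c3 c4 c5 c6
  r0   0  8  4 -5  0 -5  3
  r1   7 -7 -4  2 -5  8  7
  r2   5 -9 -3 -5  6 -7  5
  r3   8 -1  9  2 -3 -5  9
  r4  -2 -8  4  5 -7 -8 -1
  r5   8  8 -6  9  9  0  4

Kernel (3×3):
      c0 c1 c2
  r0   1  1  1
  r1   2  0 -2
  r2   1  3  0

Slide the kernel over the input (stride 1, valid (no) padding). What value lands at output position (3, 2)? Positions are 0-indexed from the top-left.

The receptive field on the input at this output position is [9 2 -3 / 4 5 -7 / -6 9 9]. Elementwise product with the kernel and sum: 9·1 + 2·1 + -3·1 + 4·2 + -7·-2 + -6·1 + 9·3.

51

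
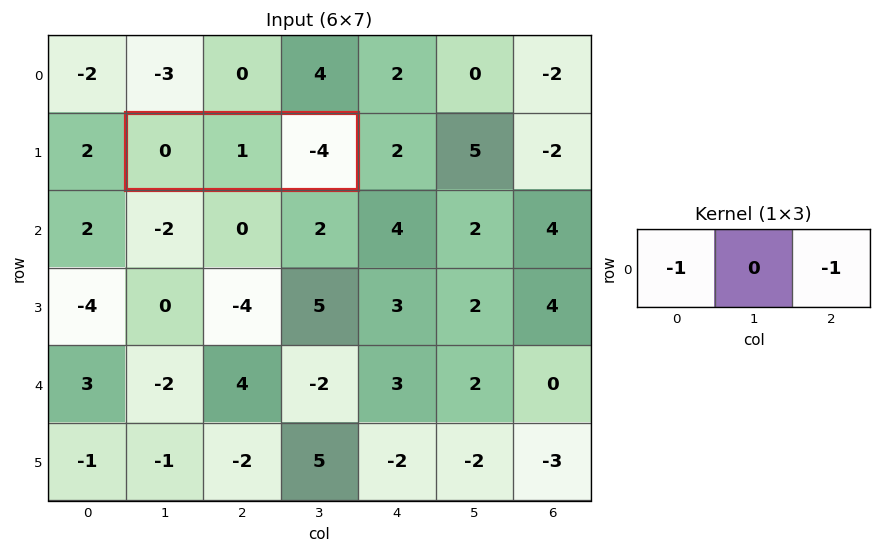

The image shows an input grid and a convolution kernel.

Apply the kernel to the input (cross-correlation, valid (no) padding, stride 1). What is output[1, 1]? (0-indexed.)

4

The receptive field on the input at this output position is [0 1 -4]. Elementwise product with the kernel and sum: 0·-1 + -4·-1.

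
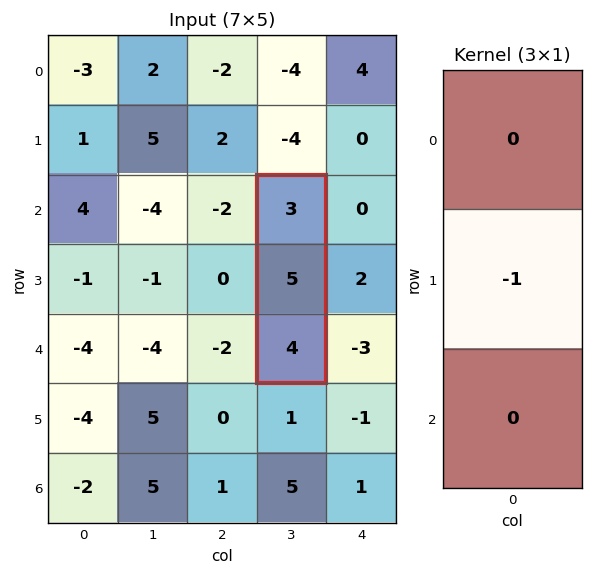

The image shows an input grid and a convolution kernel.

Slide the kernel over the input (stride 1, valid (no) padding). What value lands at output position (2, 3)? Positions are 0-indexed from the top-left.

-5

The receptive field on the input at this output position is [3 / 5 / 4]. Elementwise product with the kernel and sum: 5·-1.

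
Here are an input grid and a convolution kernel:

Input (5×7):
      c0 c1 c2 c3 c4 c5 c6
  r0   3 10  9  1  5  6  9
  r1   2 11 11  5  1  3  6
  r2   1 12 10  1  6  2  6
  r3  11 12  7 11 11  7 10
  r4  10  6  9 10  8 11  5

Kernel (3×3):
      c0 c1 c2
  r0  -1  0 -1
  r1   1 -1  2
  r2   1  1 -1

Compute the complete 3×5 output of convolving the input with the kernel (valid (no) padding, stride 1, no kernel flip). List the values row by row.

4 20 -1 8 -2
12 -4 16 6 17
9 19 13 18 26

Output[0,0]: The receptive field on the input at this output position is [3 10 9 / 2 11 11 / 1 12 10]. Elementwise product with the kernel and sum: 3·-1 + 9·-1 + 2·1 + 11·-1 + 11·2 + 1·1 + 12·1 + 10·-1.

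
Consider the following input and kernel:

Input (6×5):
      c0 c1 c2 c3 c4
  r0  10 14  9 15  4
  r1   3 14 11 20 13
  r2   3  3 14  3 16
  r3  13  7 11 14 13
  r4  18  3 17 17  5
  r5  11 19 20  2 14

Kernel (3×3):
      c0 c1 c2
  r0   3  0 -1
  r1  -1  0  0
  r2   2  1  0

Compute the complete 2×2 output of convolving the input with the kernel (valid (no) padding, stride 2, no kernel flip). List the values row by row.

27 43
21 66

Output[0,0]: The receptive field on the input at this output position is [10 14 9 / 3 14 11 / 3 3 14]. Elementwise product with the kernel and sum: 10·3 + 9·-1 + 3·-1 + 3·2 + 3·1.
Output[0,1]: The receptive field on the input at this output position is [9 15 4 / 11 20 13 / 14 3 16]. Elementwise product with the kernel and sum: 9·3 + 4·-1 + 11·-1 + 14·2 + 3·1.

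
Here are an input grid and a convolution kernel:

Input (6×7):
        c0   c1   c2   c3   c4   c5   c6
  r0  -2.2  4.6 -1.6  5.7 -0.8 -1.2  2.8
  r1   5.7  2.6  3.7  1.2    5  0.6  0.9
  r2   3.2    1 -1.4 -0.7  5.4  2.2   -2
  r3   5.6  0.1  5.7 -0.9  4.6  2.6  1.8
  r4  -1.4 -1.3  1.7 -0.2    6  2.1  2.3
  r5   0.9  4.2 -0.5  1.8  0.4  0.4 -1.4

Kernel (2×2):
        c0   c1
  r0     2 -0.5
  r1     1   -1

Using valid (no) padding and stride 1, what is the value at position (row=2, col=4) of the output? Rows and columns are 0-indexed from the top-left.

The receptive field on the input at this output position is [5.4 2.2 / 4.6 2.6]. Elementwise product with the kernel and sum: 5.4·2 + 2.2·-0.5 + 4.6·1 + 2.6·-1.

11.7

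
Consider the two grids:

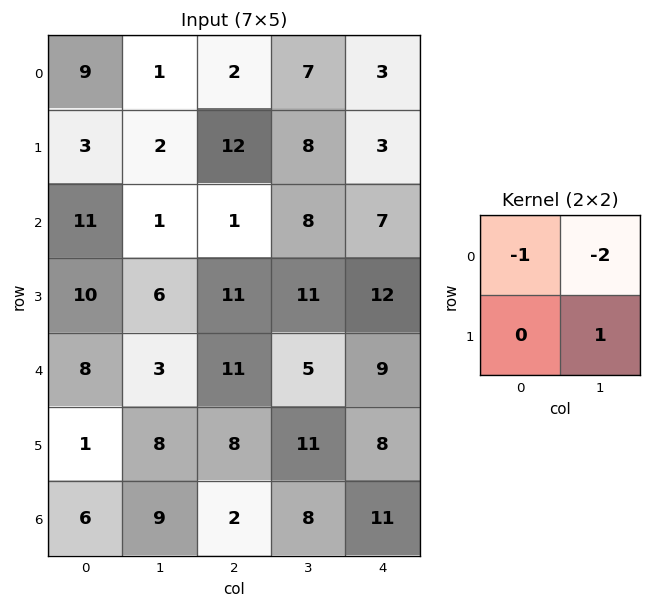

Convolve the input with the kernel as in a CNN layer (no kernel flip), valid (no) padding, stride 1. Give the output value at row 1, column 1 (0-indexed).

The receptive field on the input at this output position is [2 12 / 1 1]. Elementwise product with the kernel and sum: 2·-1 + 12·-2 + 1·1.

-25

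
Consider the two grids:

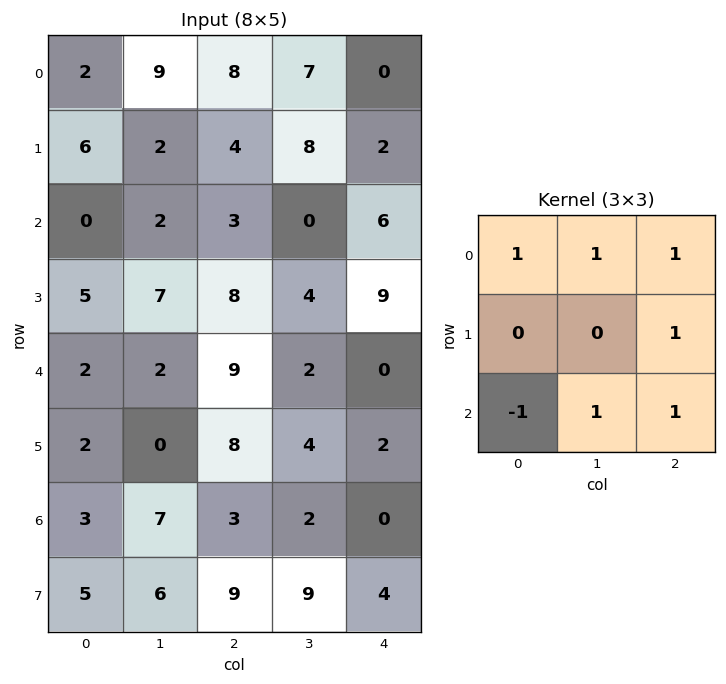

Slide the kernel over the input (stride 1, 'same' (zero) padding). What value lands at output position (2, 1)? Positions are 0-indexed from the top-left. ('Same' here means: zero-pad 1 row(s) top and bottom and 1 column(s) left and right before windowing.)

The receptive field on the zero-padded input at this output position is [6 2 4 / 0 2 3 / 5 7 8]. Elementwise product with the kernel and sum: 6·1 + 2·1 + 4·1 + 3·1 + 5·-1 + 7·1 + 8·1.

25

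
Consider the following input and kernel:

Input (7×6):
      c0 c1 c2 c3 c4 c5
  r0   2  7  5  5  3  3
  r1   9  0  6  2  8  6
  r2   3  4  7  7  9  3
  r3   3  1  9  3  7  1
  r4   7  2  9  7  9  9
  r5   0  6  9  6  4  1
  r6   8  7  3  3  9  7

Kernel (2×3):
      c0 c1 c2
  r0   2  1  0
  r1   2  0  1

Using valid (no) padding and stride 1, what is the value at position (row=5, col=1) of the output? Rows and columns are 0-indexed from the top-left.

38

The receptive field on the input at this output position is [6 9 6 / 7 3 3]. Elementwise product with the kernel and sum: 6·2 + 9·1 + 7·2 + 3·1.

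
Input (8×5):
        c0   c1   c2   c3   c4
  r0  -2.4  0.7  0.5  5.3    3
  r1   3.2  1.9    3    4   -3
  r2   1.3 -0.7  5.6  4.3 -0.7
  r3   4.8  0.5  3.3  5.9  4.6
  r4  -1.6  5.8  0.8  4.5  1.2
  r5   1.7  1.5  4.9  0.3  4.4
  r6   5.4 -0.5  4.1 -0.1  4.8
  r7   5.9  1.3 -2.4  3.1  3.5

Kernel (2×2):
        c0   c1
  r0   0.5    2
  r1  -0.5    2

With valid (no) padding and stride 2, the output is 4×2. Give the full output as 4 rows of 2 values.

2.4 17.35
-2.15 21.55
12.95 7.55
1.35 9.25

Output[0,0]: The receptive field on the input at this output position is [-2.4 0.7 / 3.2 1.9]. Elementwise product with the kernel and sum: -2.4·0.5 + 0.7·2 + 3.2·-0.5 + 1.9·2.
Output[0,1]: The receptive field on the input at this output position is [0.5 5.3 / 3 4]. Elementwise product with the kernel and sum: 0.5·0.5 + 5.3·2 + 3·-0.5 + 4·2.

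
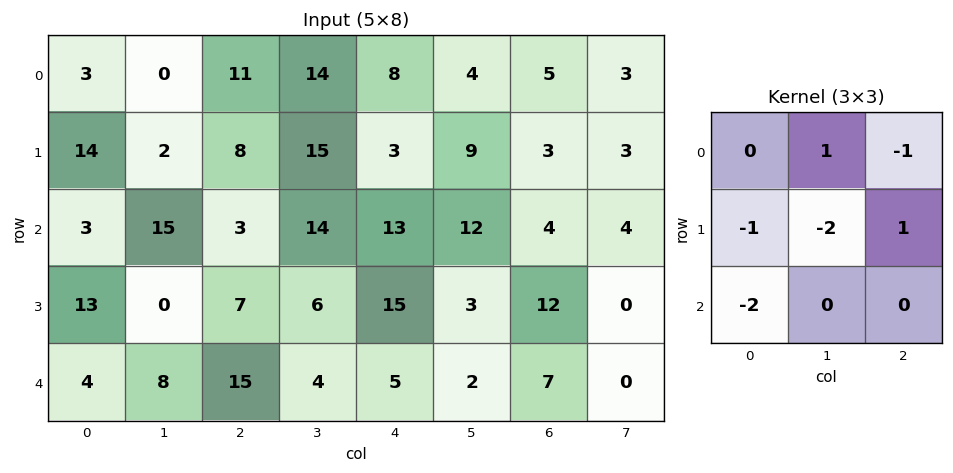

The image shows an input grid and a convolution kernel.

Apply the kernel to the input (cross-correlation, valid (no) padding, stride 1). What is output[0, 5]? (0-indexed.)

-34

The receptive field on the input at this output position is [4 5 3 / 9 3 3 / 12 4 4]. Elementwise product with the kernel and sum: 5·1 + 3·-1 + 9·-1 + 3·-2 + 3·1 + 12·-2.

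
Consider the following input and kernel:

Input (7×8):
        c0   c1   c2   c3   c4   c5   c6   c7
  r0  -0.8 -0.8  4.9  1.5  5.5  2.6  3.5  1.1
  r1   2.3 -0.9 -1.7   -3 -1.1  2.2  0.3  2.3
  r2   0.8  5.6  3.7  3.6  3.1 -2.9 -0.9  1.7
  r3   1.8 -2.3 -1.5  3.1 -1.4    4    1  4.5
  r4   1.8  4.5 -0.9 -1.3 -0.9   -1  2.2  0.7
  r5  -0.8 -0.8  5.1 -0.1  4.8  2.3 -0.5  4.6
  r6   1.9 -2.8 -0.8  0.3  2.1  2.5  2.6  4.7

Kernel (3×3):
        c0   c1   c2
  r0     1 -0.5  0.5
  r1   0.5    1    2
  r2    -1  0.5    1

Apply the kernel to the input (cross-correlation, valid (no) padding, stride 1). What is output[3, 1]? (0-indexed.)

The receptive field on the input at this output position is [-2.3 -1.5 3.1 / 4.5 -0.9 -1.3 / -0.8 5.1 -0.1]. Elementwise product with the kernel and sum: -2.3·1 + -1.5·-0.5 + 3.1·0.5 + 4.5·0.5 + -0.9·1 + -1.3·2 + -0.8·-1 + 5.1·0.5 + -0.1·1.

2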